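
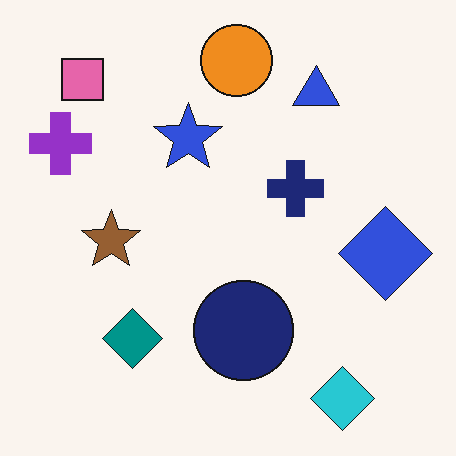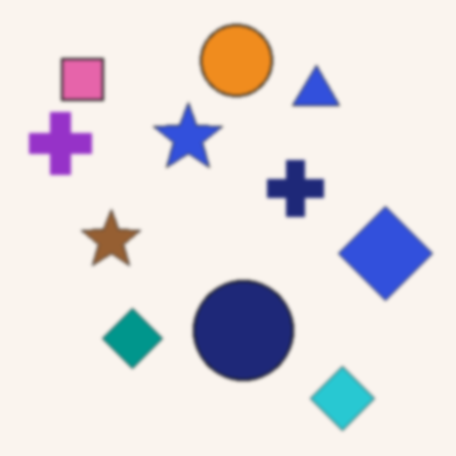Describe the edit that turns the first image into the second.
The second image is the first slightly softened.

Shape edges and outlines are uniformly softened across the whole image.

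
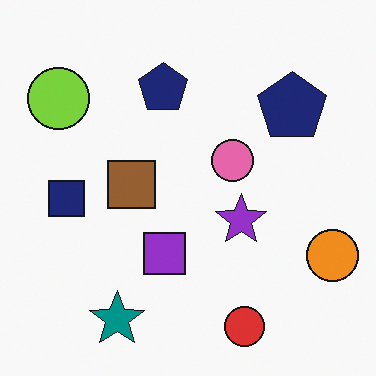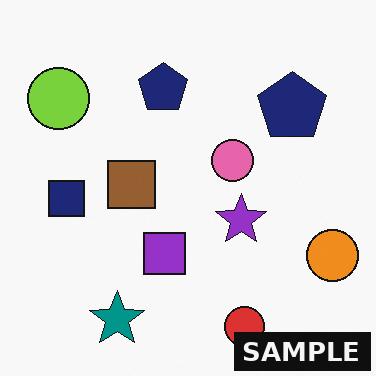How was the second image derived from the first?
This is the original image watermarked with the text "SAMPLE" in the lower-right corner.

A dark label reading "SAMPLE" appears in the lower-right corner.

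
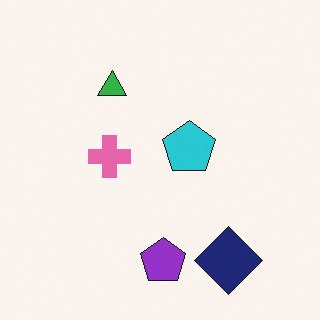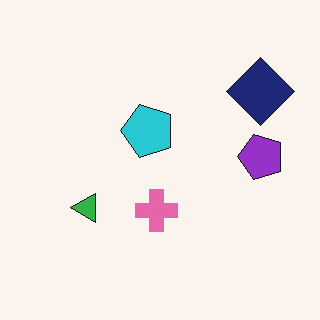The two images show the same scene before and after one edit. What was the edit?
Rotated 90° counter-clockwise.

The navy diamond sits in the bottom-right of the first image and the top-right of the second — consistent with a whole-image 90° counter-clockwise rotation.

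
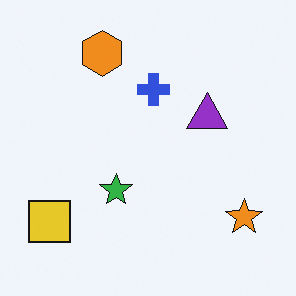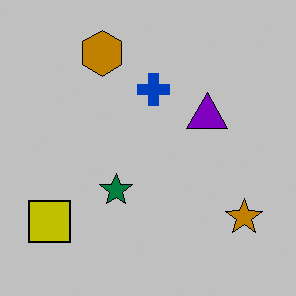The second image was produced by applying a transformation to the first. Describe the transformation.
This is the original image heavily posterized to just a handful of flat colors.

Each flat color has snapped to a coarser quantized level — most visibly, the near-white background has dropped to a flat grey.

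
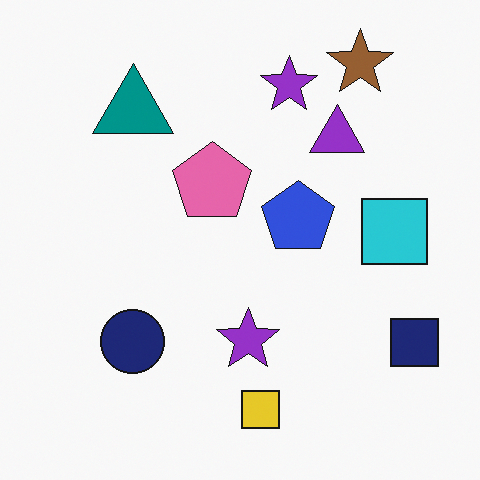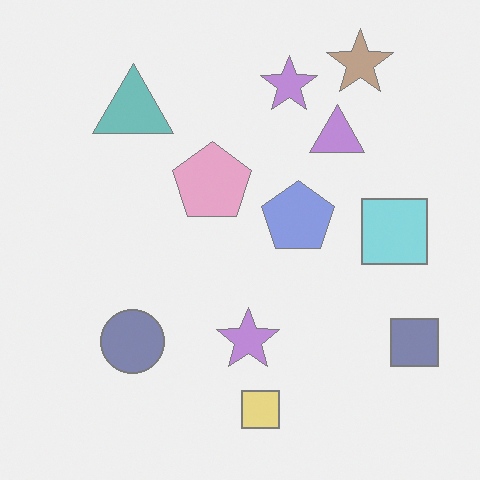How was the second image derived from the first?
The second image is the first given much lower contrast.

Tones are pushed toward mid-grey across the whole image — a global contrast change.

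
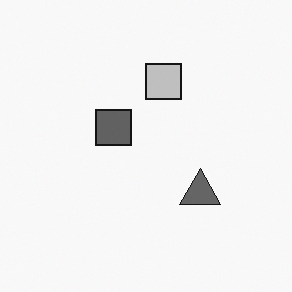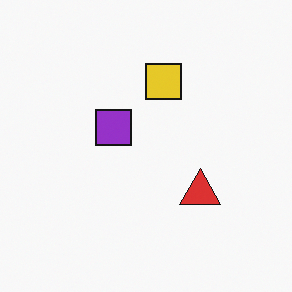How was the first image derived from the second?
The transformation is: converted to grayscale.

All color is removed — every shape is now a shade of grey.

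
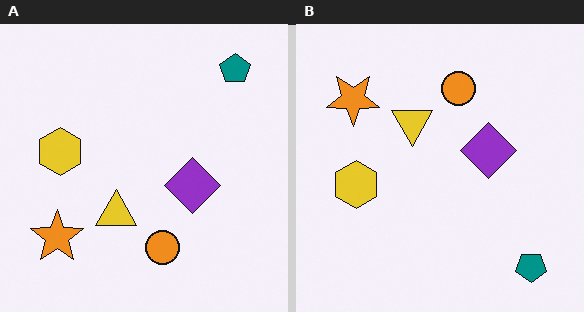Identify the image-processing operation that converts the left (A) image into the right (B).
The transformation is: flipped vertically (top ↔ bottom).

The teal pentagon is in the top-right of the left (A) image and the bottom-right of the right (B) — shapes on opposite sides of the horizontal midline have swapped in a mirror flip.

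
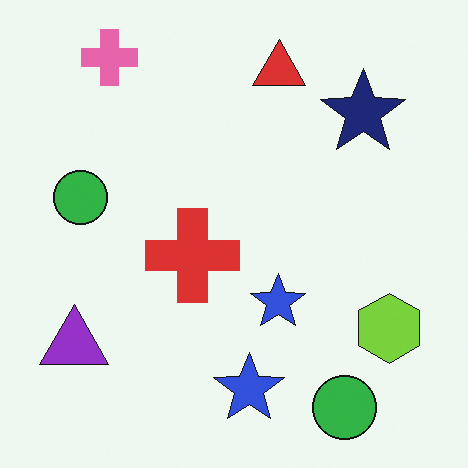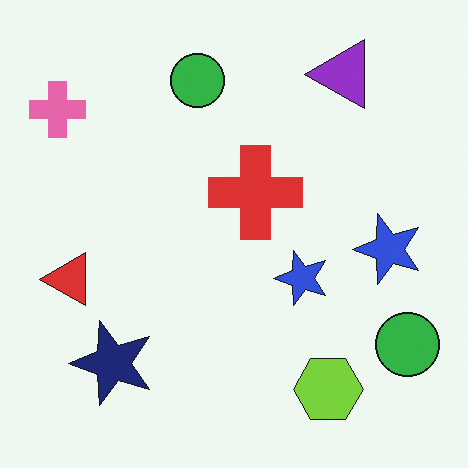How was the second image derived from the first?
The image was transposed (reflected across the top-left ↔ bottom-right diagonal).

Shapes have swapped their row and column positions — what was in the top-right is now in the bottom-left — a diagonal reflection.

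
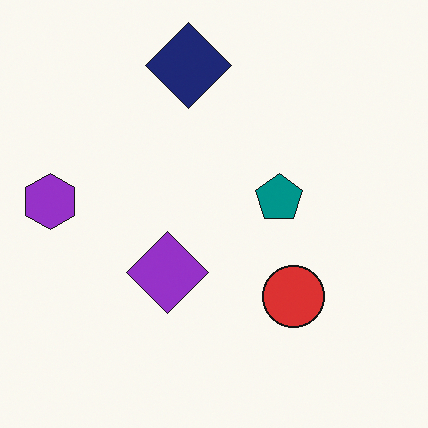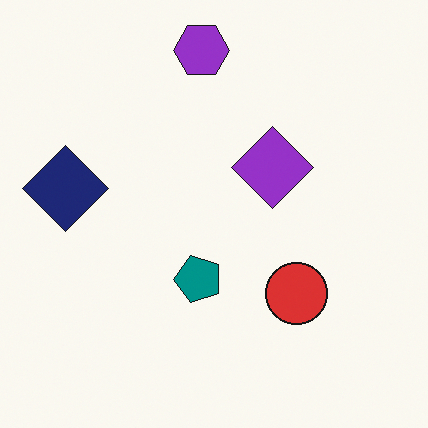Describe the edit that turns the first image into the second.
The second image is the first transposed (reflected across the top-left ↔ bottom-right diagonal).

Shapes have swapped their row and column positions — what was in the top-right is now in the bottom-left — a diagonal reflection.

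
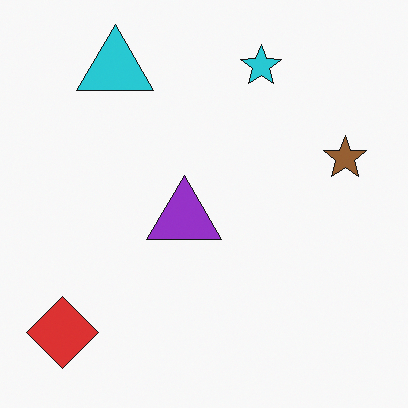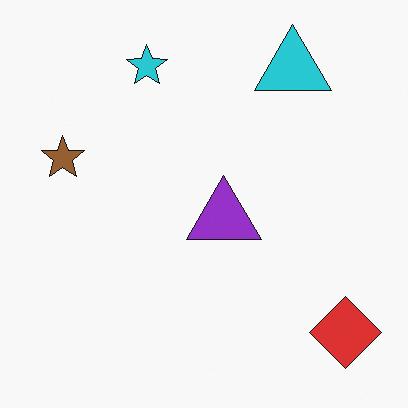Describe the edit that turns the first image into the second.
It was flipped horizontally (left ↔ right).

The red diamond is in the bottom-left of the first image and the bottom-right of the second — shapes on opposite sides of the vertical midline have swapped in a mirror flip.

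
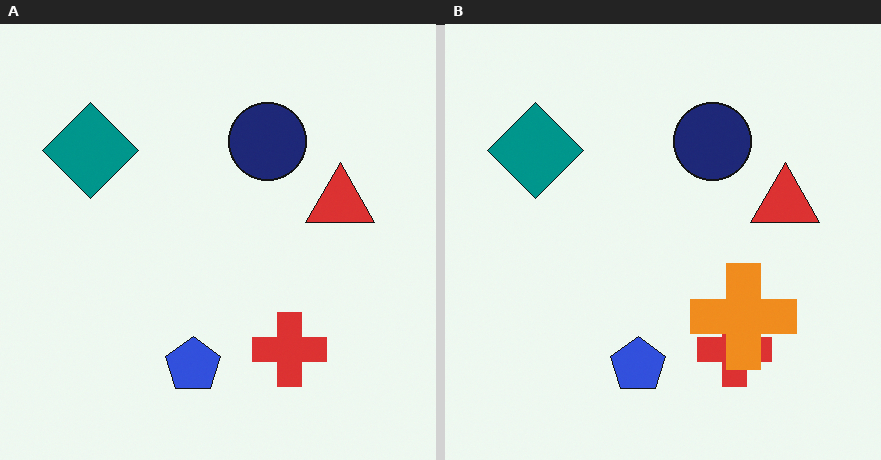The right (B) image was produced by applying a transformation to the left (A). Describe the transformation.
The transformation is: overlaid with an additional orange cross.

An orange cross appears in the right (B) image that is absent from the left (A).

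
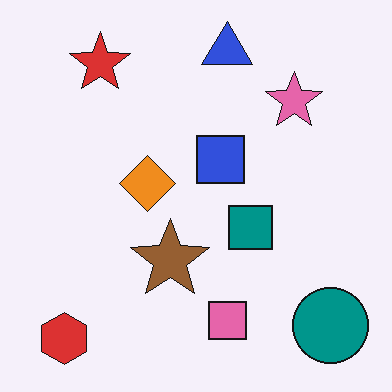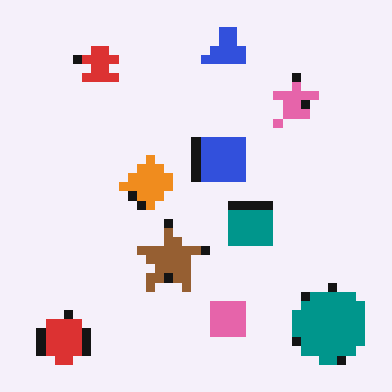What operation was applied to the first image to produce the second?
The image was coarsely pixelated.

Shapes are reduced to large square blocks; fine edges and outlines are lost — a downscale-then-upscale (mosaic) effect.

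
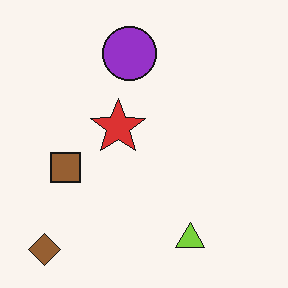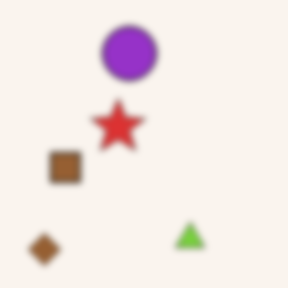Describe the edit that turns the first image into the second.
The transformation is: noticeably gaussian-blurred.

Shape edges and outlines are uniformly softened across the whole image.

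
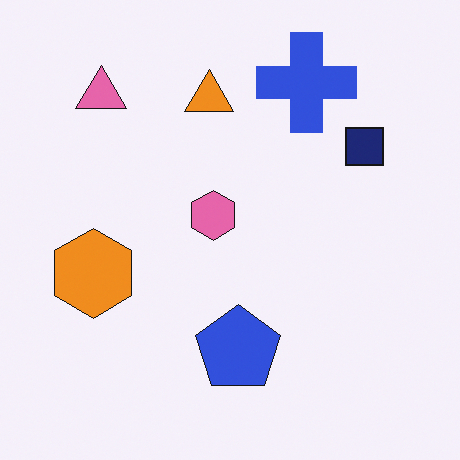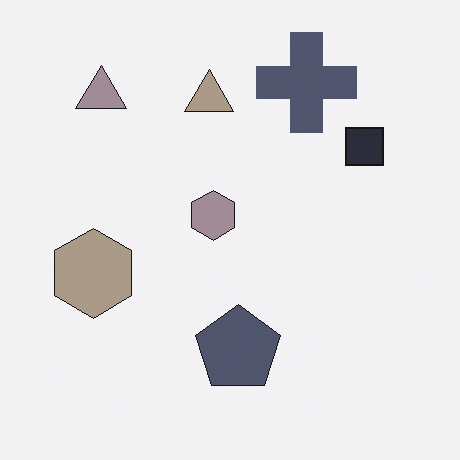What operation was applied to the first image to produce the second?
The image was made much more muted (saturation change).

All colors are more muted and greyish — a global saturation change.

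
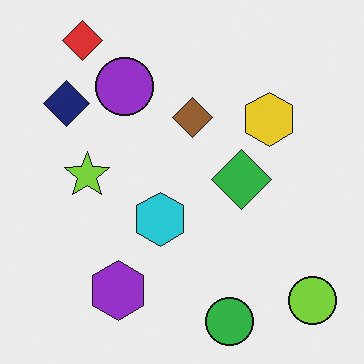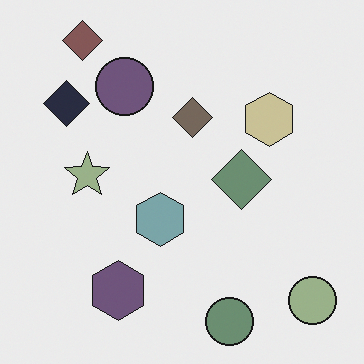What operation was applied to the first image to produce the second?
The image was made much more muted (saturation change).

All colors are more muted and greyish — a global saturation change.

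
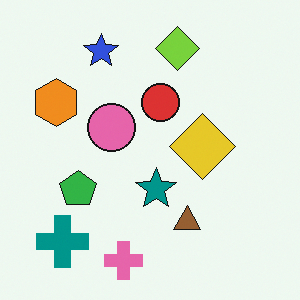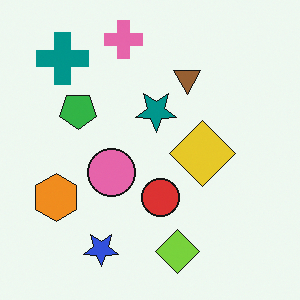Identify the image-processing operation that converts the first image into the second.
The second image is the first flipped vertically (top ↔ bottom).

The pink cross is in the bottom of the first image and the top of the second — shapes on opposite sides of the horizontal midline have swapped in a mirror flip.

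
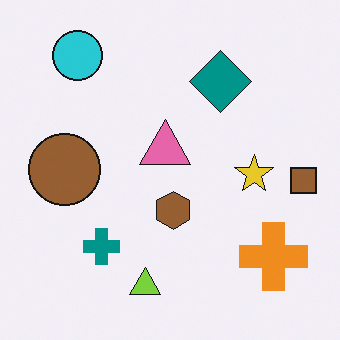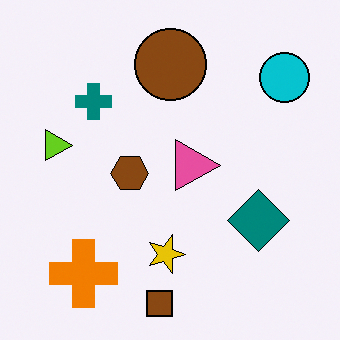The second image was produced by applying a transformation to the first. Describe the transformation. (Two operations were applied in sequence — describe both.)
This is the original image rotated 90° clockwise, then given slightly increased contrast.

The cyan circle sits in the top-left of the first image and the top-right of the second — consistent with a whole-image 90° clockwise rotation. Tones are pushed away from mid-grey across the whole image — a global contrast change.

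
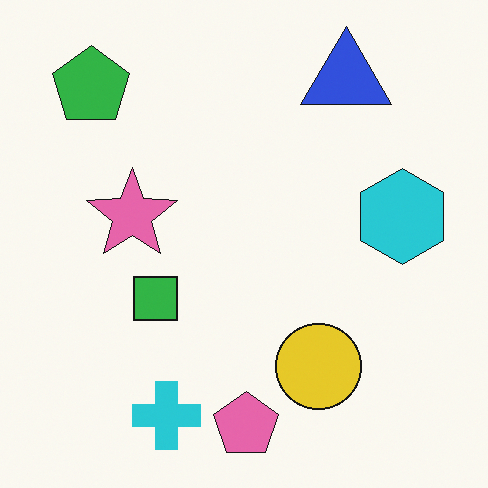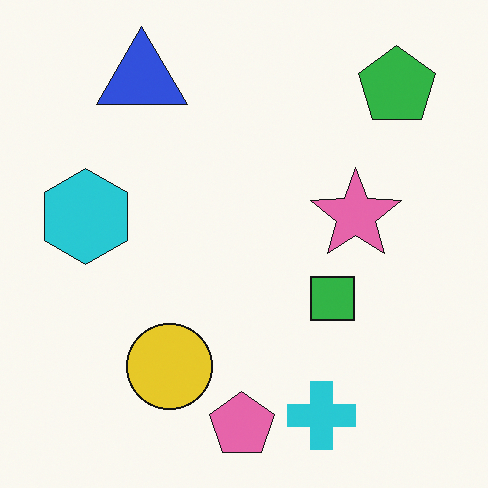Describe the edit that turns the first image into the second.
The transformation is: flipped horizontally (left ↔ right).

The cyan hexagon is in the right of the first image and the left of the second — shapes on opposite sides of the vertical midline have swapped in a mirror flip.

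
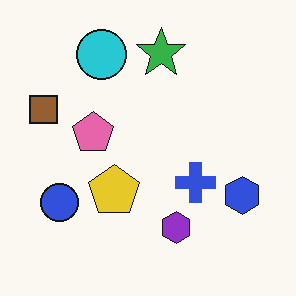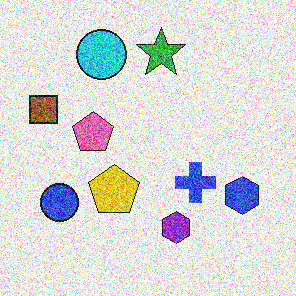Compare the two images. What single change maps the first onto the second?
Degraded with heavy additive noise.

Random speckle covers the whole image, including the flat background.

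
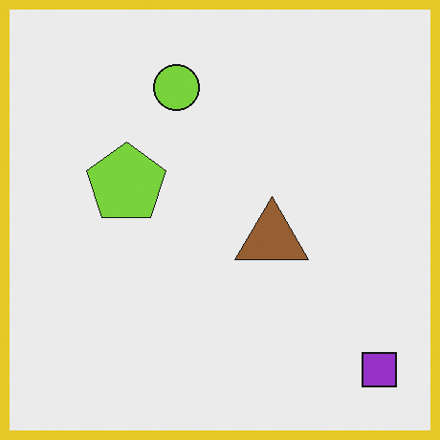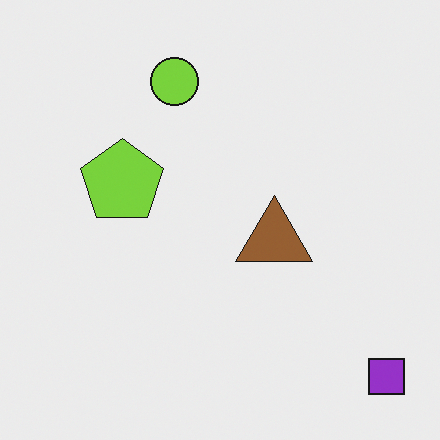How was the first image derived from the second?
It was framed with a yellow border.

A solid yellow frame runs around the edge of the first image, with the content slightly shrunk inside it.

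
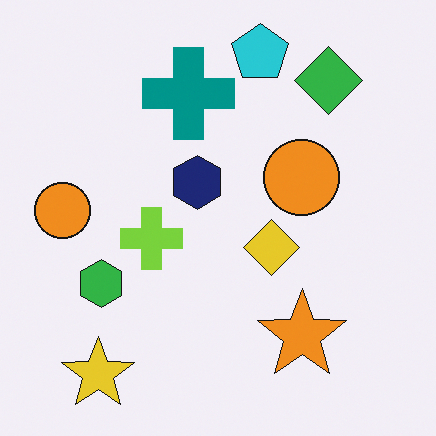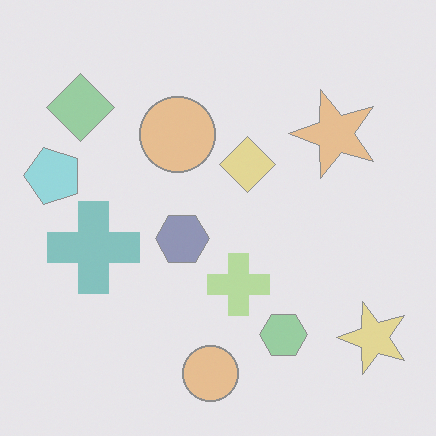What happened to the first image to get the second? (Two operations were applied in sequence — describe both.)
It was rotated 90° counter-clockwise, then given much lower contrast.

The yellow star sits in the bottom-left of the first image and the bottom-right of the second — consistent with a whole-image 90° counter-clockwise rotation. Tones are pushed toward mid-grey across the whole image — a global contrast change.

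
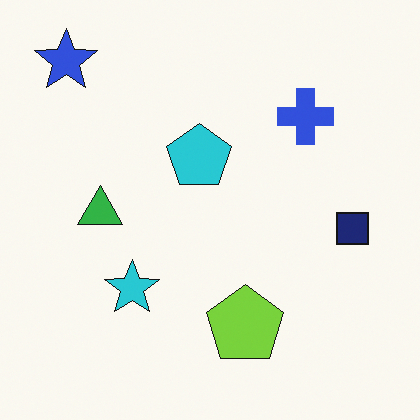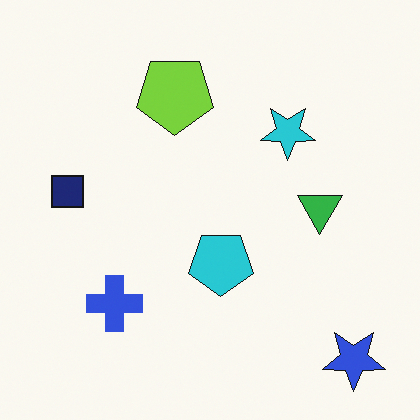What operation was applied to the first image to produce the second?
The image was rotated 180°.

The blue star sits in the top-left of the first image and the bottom-right of the second — consistent with a whole-image 180° rotation.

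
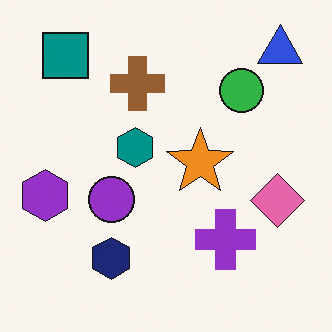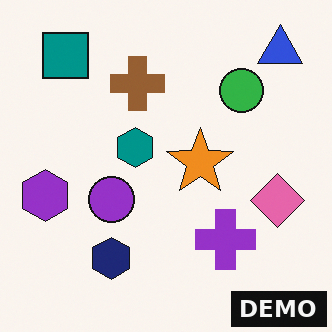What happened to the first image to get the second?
Watermarked with the text "DEMO" in the lower-right corner.

A dark label reading "DEMO" appears in the lower-right corner.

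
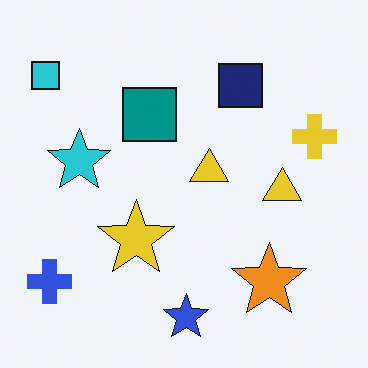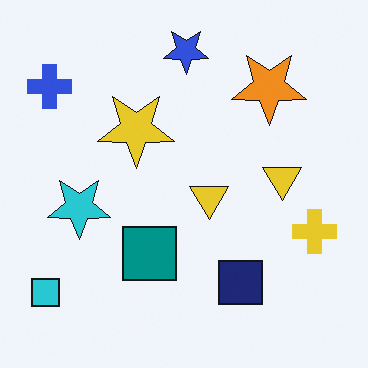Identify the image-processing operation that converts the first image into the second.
Flipped vertically (top ↔ bottom).

The blue star is in the bottom of the first image and the top of the second — shapes on opposite sides of the horizontal midline have swapped in a mirror flip.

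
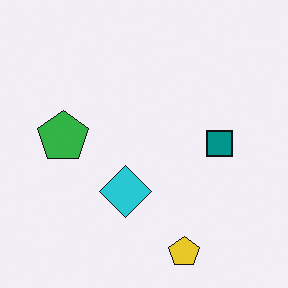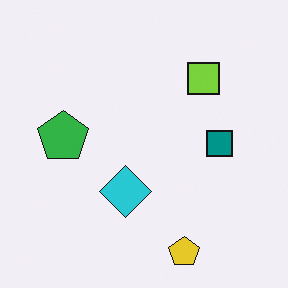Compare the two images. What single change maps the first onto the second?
The image was overlaid with an additional lime square.

A lime square appears in the second image that is absent from the first.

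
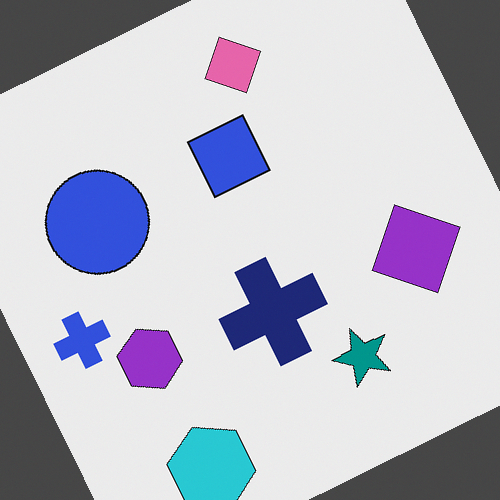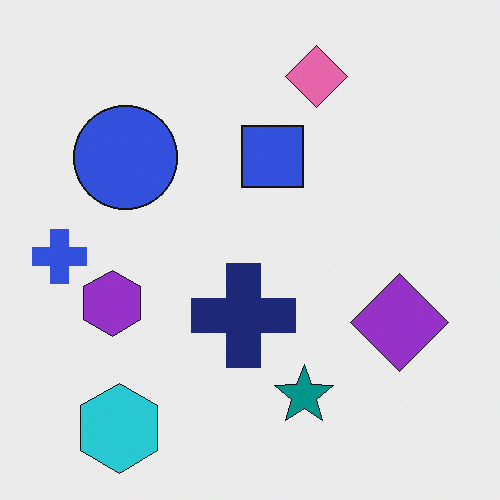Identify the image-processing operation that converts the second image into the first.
The first image is the second rotated counter-clockwise by a clearly visible amount.

Every shape is tilted by the same angle and the image corners show triangular fill wedges — a whole-image rotation by a non-right angle.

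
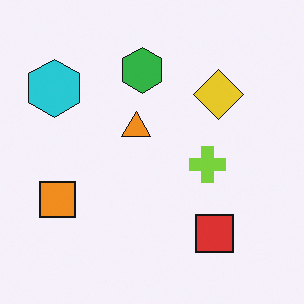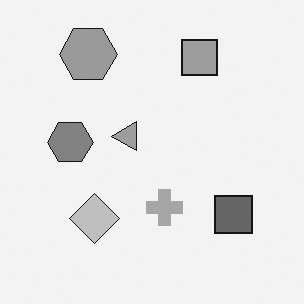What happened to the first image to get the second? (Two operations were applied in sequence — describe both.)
The image was transposed (reflected across the top-left ↔ bottom-right diagonal), then converted to grayscale.

Shapes have swapped their row and column positions — what was in the top-right is now in the bottom-left — a diagonal reflection. All color is removed — every shape is now a shade of grey.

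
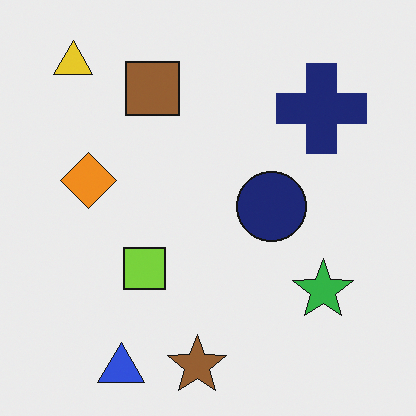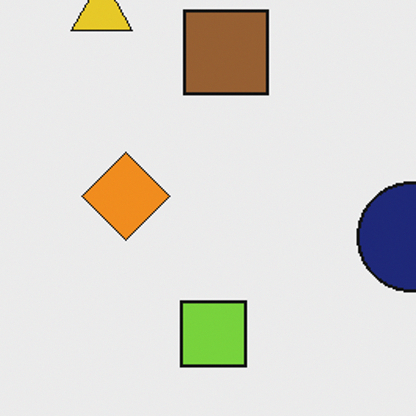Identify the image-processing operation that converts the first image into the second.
The second image is the first cropped slightly and scaled back up.

The visible shapes are larger and the field of view is narrower; shapes near the original edges may be partly or wholly outside the frame — a crop-and-rescale.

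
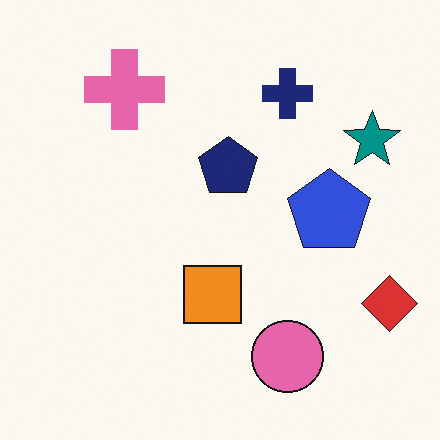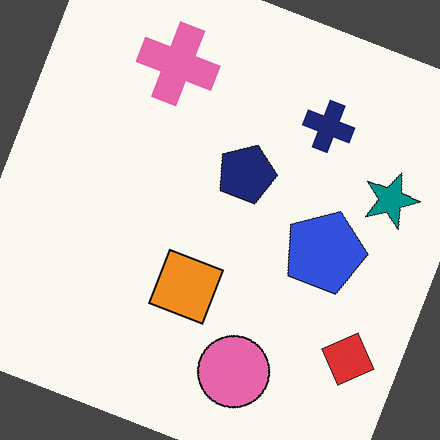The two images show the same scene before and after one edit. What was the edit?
Rotated clockwise by a moderate amount.

Every shape is tilted by the same angle and the image corners show triangular fill wedges — a whole-image rotation by a non-right angle.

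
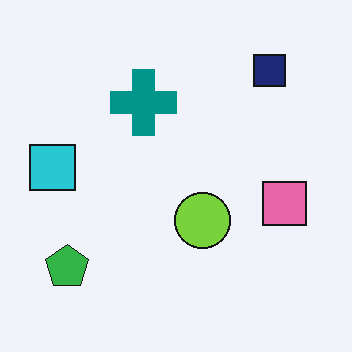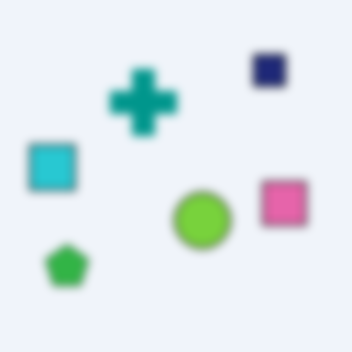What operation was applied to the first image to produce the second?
The transformation is: noticeably gaussian-blurred.

Shape edges and outlines are uniformly softened across the whole image.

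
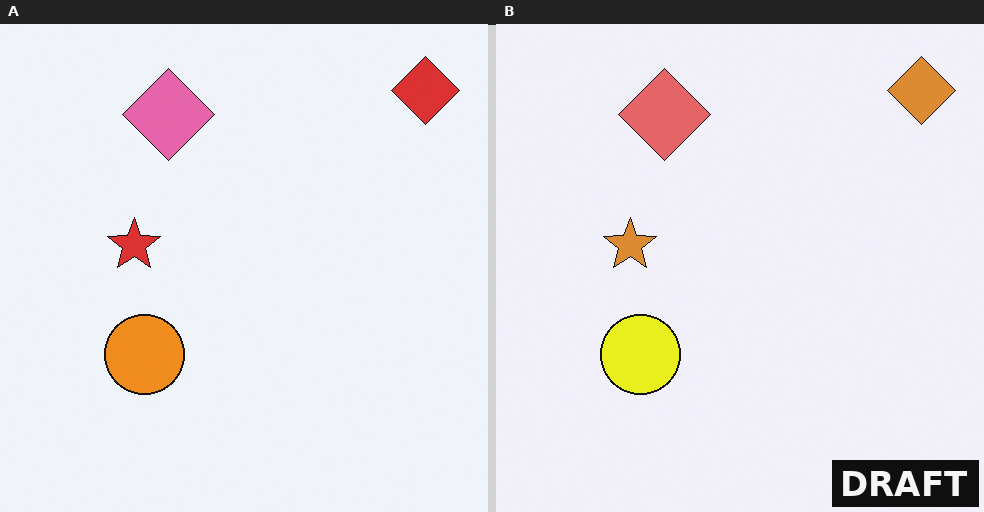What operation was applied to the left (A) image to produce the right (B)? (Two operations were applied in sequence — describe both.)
It was hue-shifted slightly, then watermarked with the text "DRAFT" in the lower-right corner.

Every shape's color has rotated by the same amount around the hue wheel — a uniform hue shift. A dark label reading "DRAFT" appears in the lower-right corner.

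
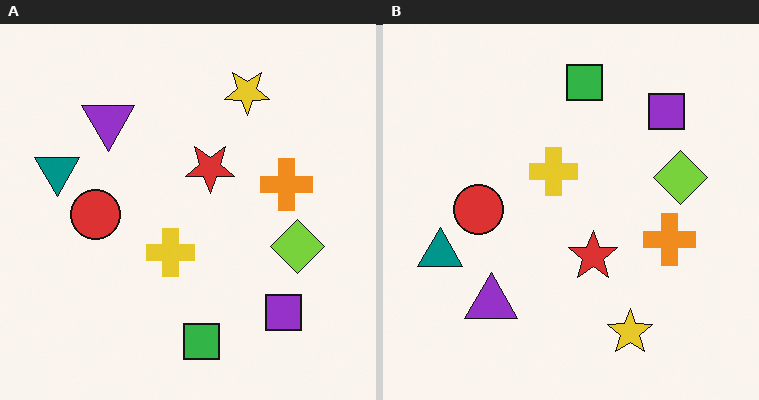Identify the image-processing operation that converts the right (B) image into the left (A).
It was flipped vertically (top ↔ bottom).

The green square is in the top of the right (B) image and the bottom of the left (A) — shapes on opposite sides of the horizontal midline have swapped in a mirror flip.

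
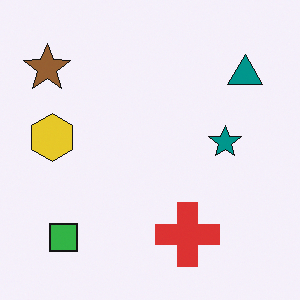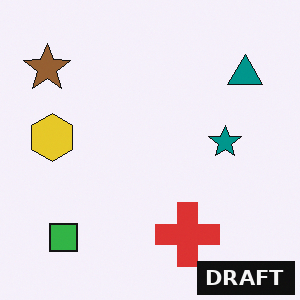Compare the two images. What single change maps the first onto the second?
This is the original image watermarked with the text "DRAFT" in the lower-right corner.

A dark label reading "DRAFT" appears in the lower-right corner.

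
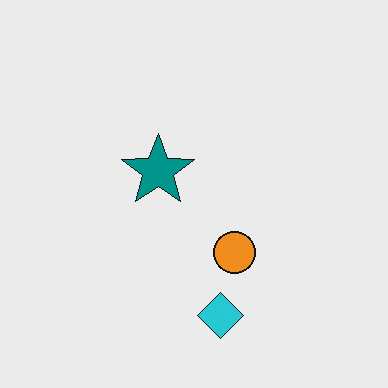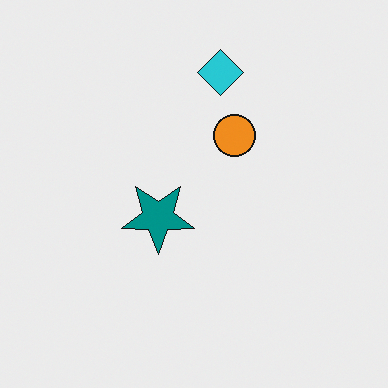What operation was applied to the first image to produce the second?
This is the original image flipped vertically (top ↔ bottom).

The cyan diamond is in the bottom of the first image and the top of the second — shapes on opposite sides of the horizontal midline have swapped in a mirror flip.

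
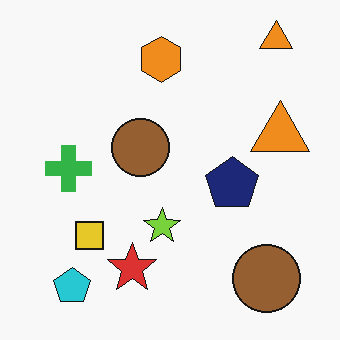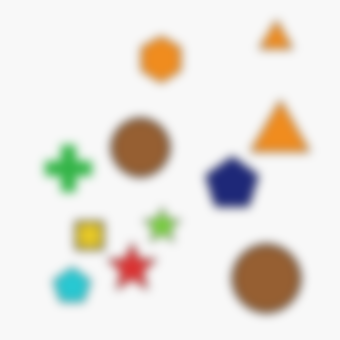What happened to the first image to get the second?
The transformation is: heavily blurred.

Shape edges and outlines are uniformly softened across the whole image.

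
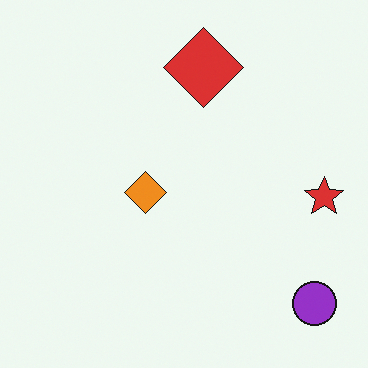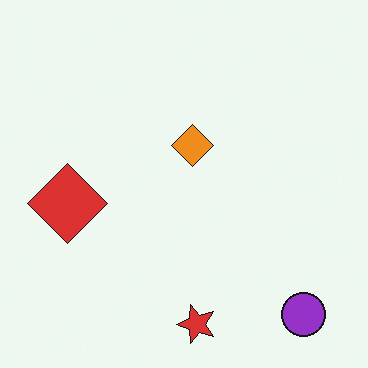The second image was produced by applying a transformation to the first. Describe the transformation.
It was transposed (reflected across the top-left ↔ bottom-right diagonal).

Shapes have swapped their row and column positions — what was in the top-right is now in the bottom-left — a diagonal reflection.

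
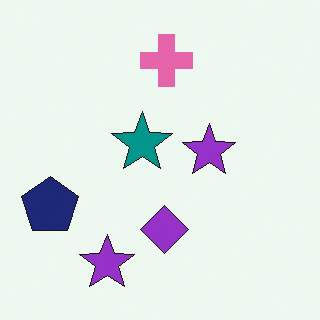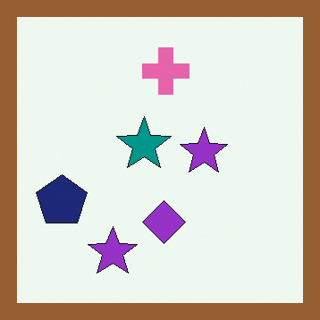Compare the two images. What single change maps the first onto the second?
Framed with a brown border.

A solid brown frame runs around the edge of the second image, with the content slightly shrunk inside it.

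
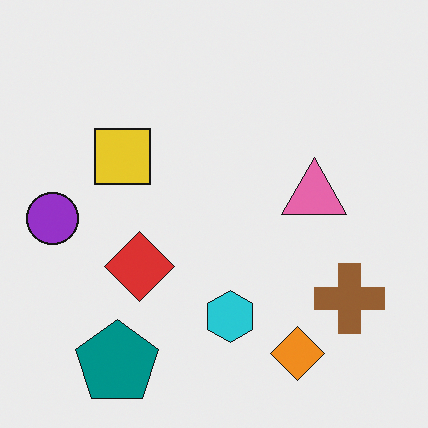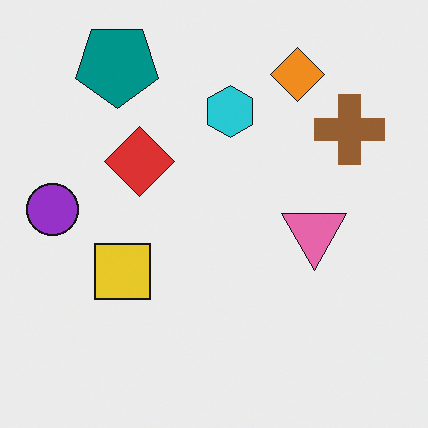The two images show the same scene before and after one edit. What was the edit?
Flipped vertically (top ↔ bottom).

The teal pentagon is in the bottom-left of the first image and the top-left of the second — shapes on opposite sides of the horizontal midline have swapped in a mirror flip.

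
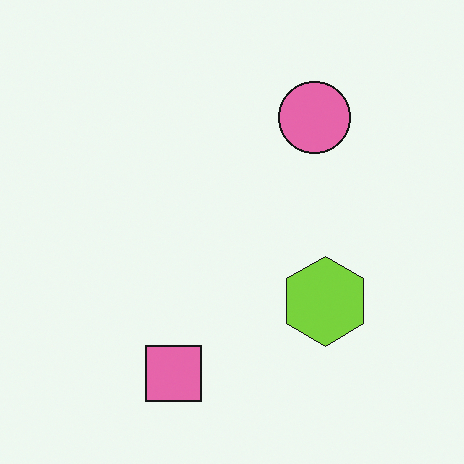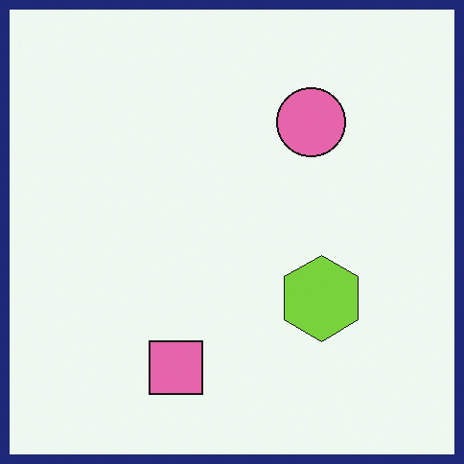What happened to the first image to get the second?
This is the original image framed with a navy border.

A solid navy frame runs around the edge of the second image, with the content slightly shrunk inside it.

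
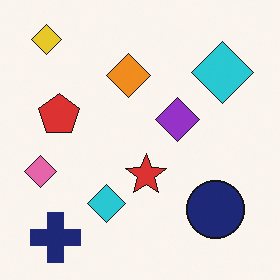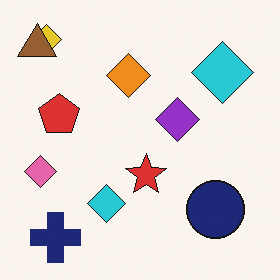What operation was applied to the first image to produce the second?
This is the original image overlaid with an additional brown triangle.

A brown triangle appears in the second image that is absent from the first.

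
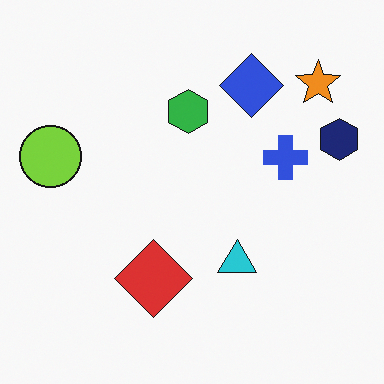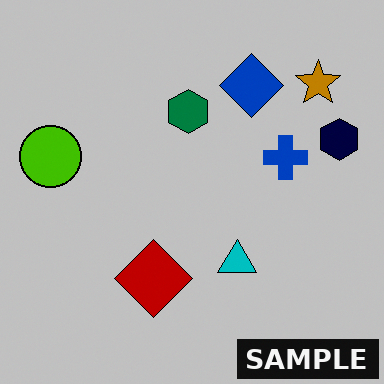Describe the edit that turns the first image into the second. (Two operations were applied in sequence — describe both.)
The image was heavily posterized to just a handful of flat colors, then watermarked with the text "SAMPLE" in the lower-right corner.

Each flat color has snapped to a coarser quantized level — most visibly, the near-white background has dropped to a flat grey. A dark label reading "SAMPLE" appears in the lower-right corner.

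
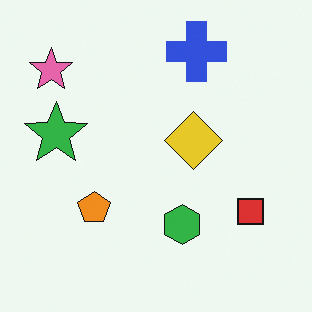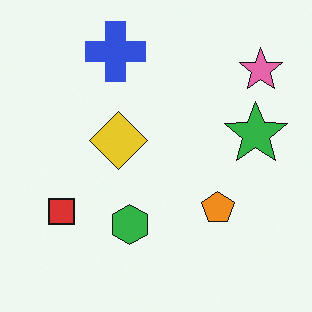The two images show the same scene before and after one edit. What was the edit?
It was flipped horizontally (left ↔ right).

The pink star is in the top-left of the first image and the top-right of the second — shapes on opposite sides of the vertical midline have swapped in a mirror flip.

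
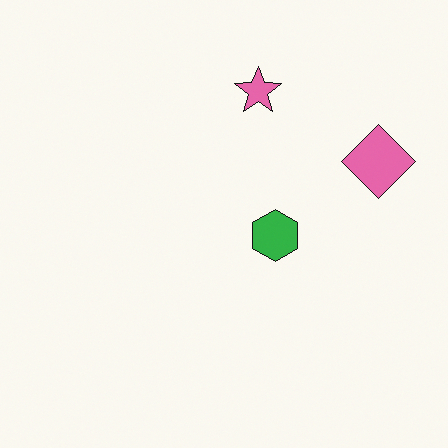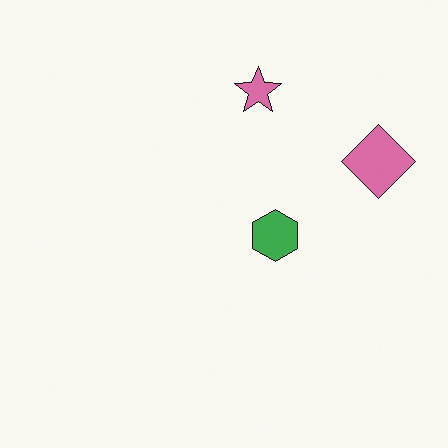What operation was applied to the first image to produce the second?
The second image is the first slightly desaturated.

All colors are more muted and greyish — a global saturation change.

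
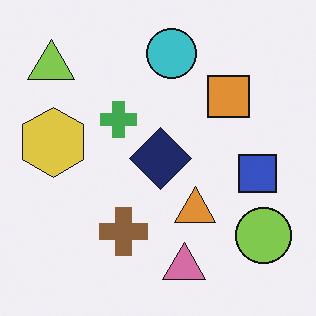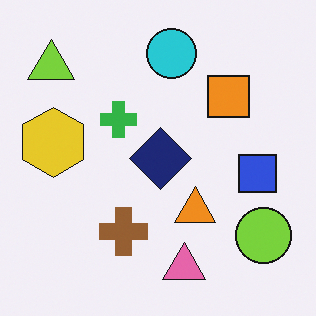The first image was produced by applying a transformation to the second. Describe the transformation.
This is the original image slightly desaturated.

All colors are more muted and greyish — a global saturation change.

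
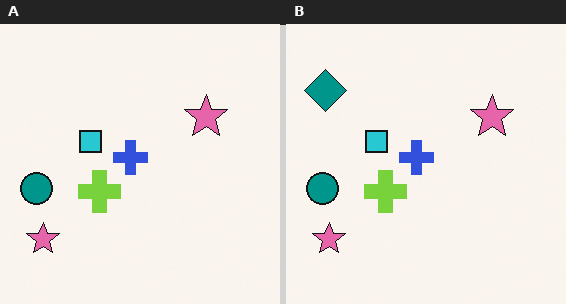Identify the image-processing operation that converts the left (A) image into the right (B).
The transformation is: overlaid with an additional teal diamond.

A teal diamond appears in the right (B) image that is absent from the left (A).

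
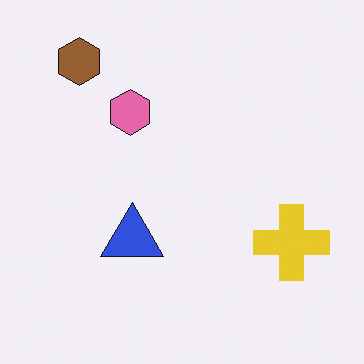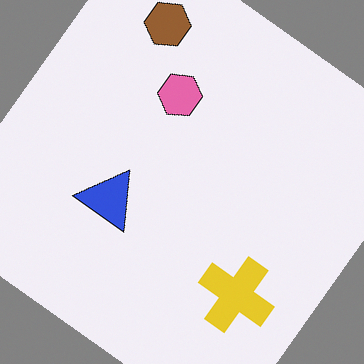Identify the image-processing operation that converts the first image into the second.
This is the original image rotated clockwise by a large amount — several tens of degrees.

Every shape is tilted by the same angle and the image corners show triangular fill wedges — a whole-image rotation by a non-right angle.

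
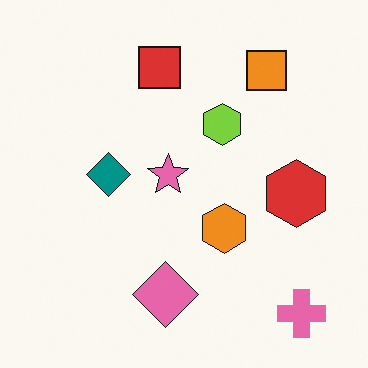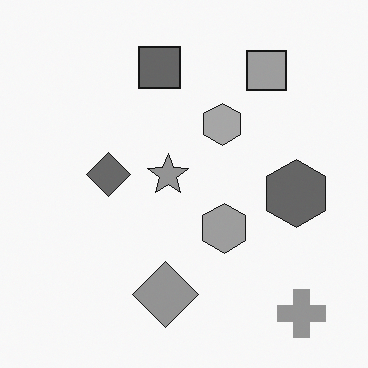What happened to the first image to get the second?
This is the original image converted to grayscale.

All color is removed — every shape is now a shade of grey.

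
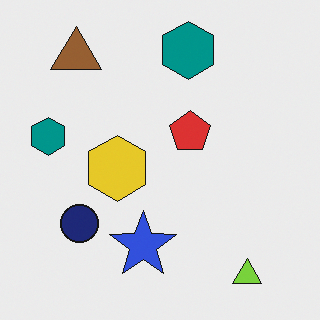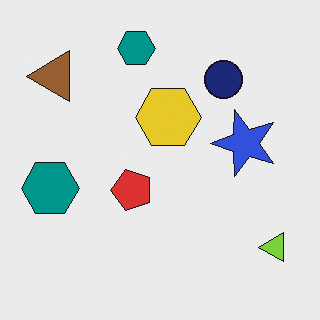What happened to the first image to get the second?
Transposed (reflected across the top-left ↔ bottom-right diagonal).

Shapes have swapped their row and column positions — what was in the top-right is now in the bottom-left — a diagonal reflection.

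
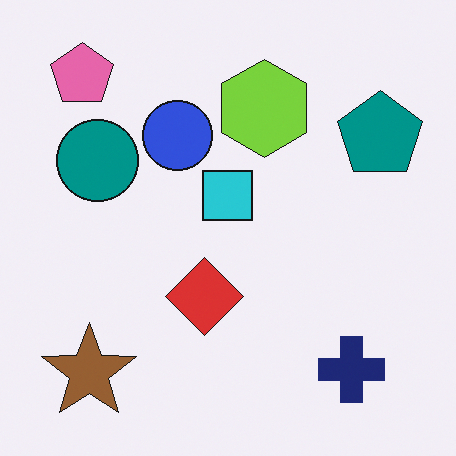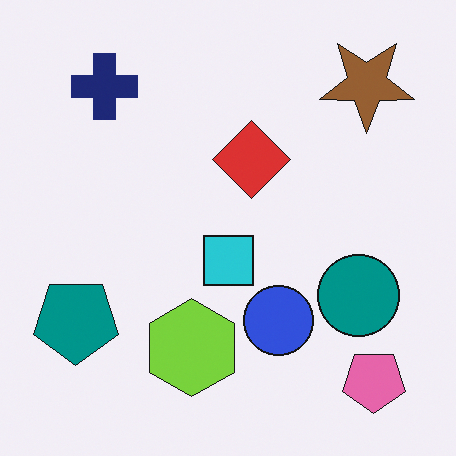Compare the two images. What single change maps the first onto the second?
The second image is the first rotated 180°.

The pink pentagon sits in the top-left of the first image and the bottom-right of the second — consistent with a whole-image 180° rotation.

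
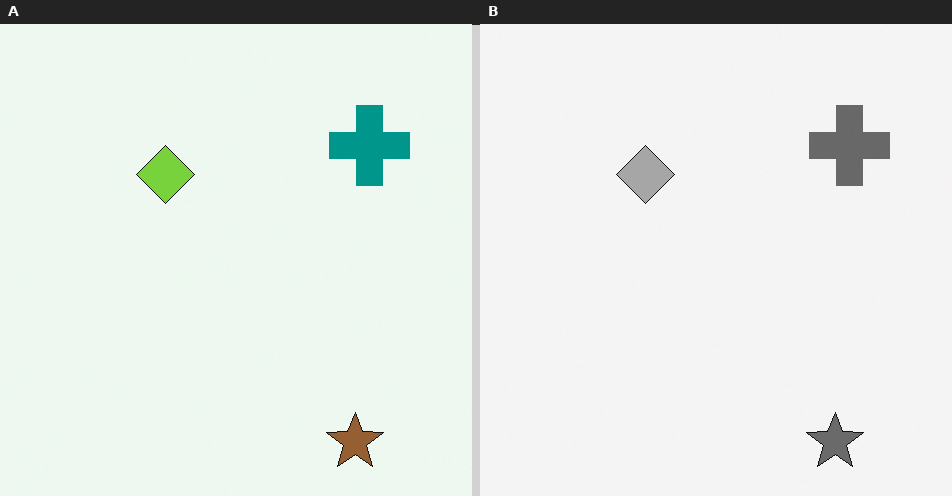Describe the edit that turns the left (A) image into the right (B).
The right (B) image is the left (A) converted to grayscale.

All color is removed — every shape is now a shade of grey.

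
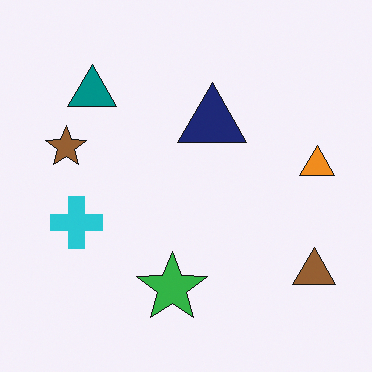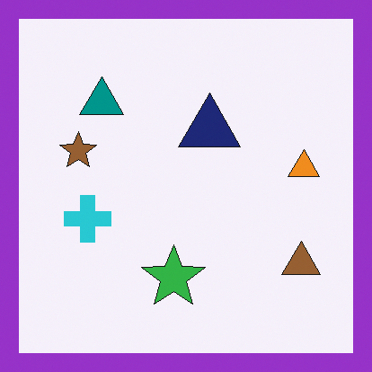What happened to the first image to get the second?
The transformation is: framed with a purple border.

A solid purple frame runs around the edge of the second image, with the content slightly shrunk inside it.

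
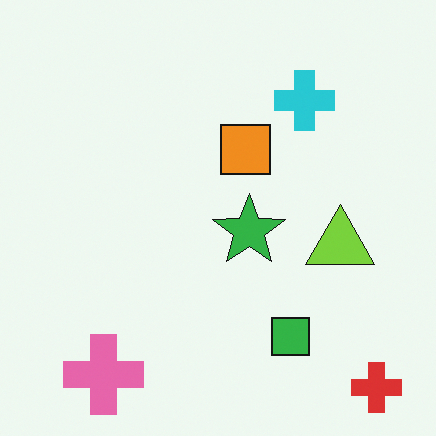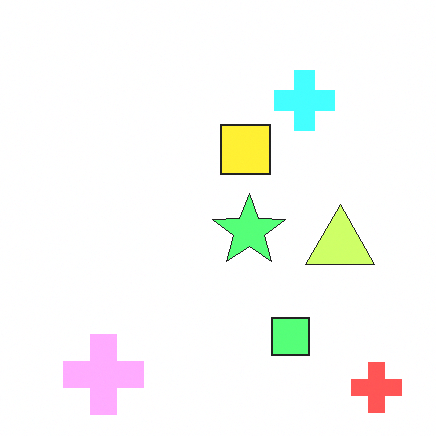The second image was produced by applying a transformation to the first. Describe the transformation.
The second image is the first substantially brightened.

Every pixel — background and shapes alike — is uniformly brightened.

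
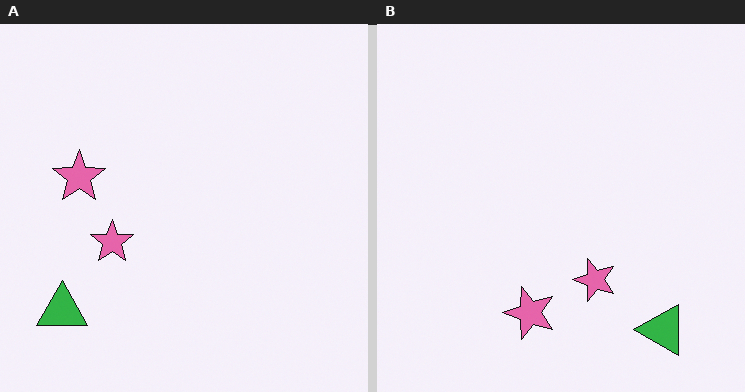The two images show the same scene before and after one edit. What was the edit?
The right (B) image is the left (A) rotated 90° counter-clockwise.

The green triangle sits in the bottom-left of the left (A) image and the bottom-right of the right (B) — consistent with a whole-image 90° counter-clockwise rotation.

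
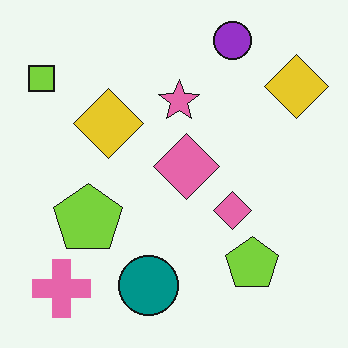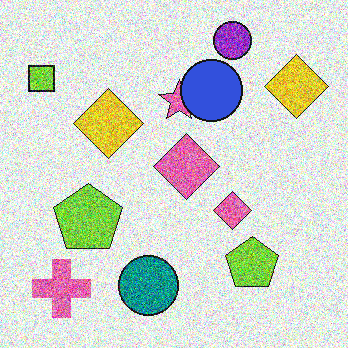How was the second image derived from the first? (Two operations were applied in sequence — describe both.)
The image was degraded with heavy additive noise, then overlaid with an additional blue circle.

Random speckle covers the whole image, including the flat background. A blue circle appears in the second image that is absent from the first.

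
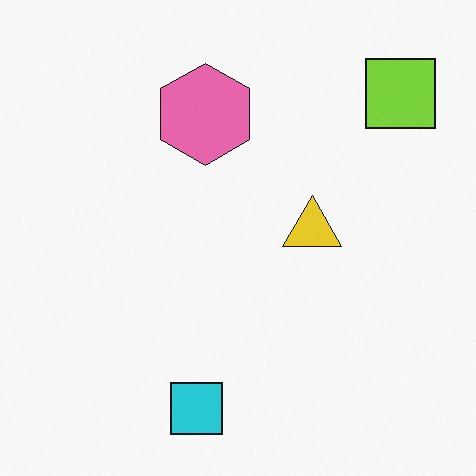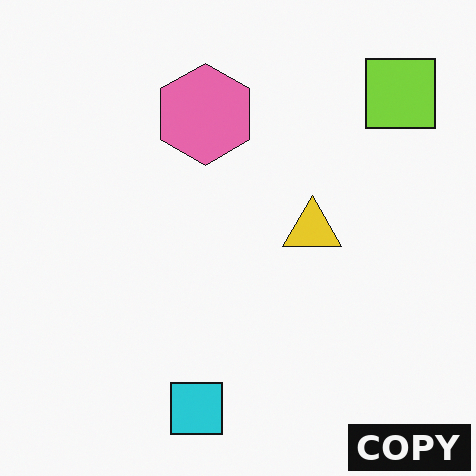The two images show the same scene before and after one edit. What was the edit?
The second image is the first watermarked with the text "COPY" in the lower-right corner.

A dark label reading "COPY" appears in the lower-right corner.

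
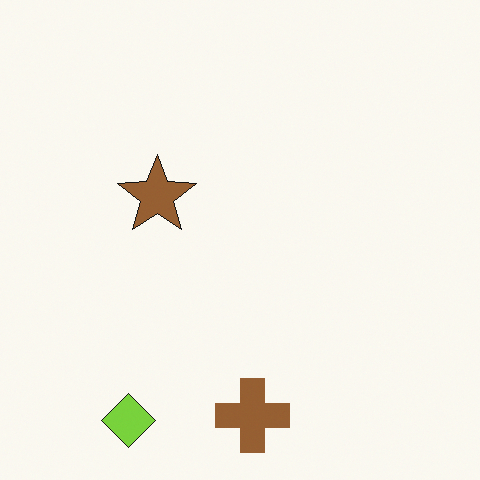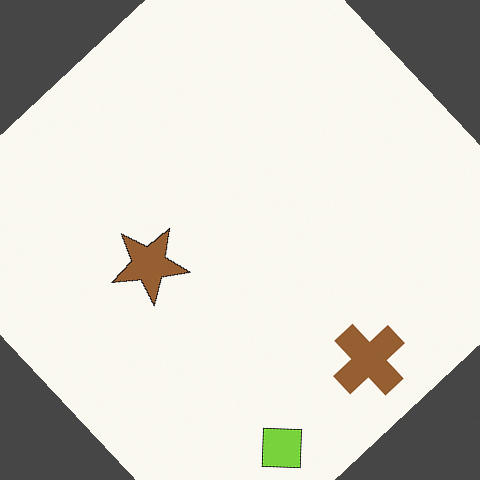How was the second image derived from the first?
This is the original image rotated counter-clockwise by a large amount — several tens of degrees.

Every shape is tilted by the same angle and the image corners show triangular fill wedges — a whole-image rotation by a non-right angle.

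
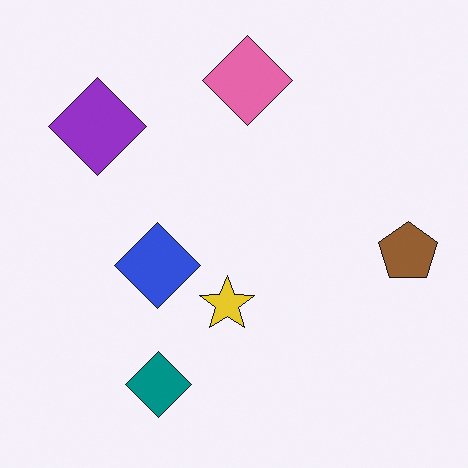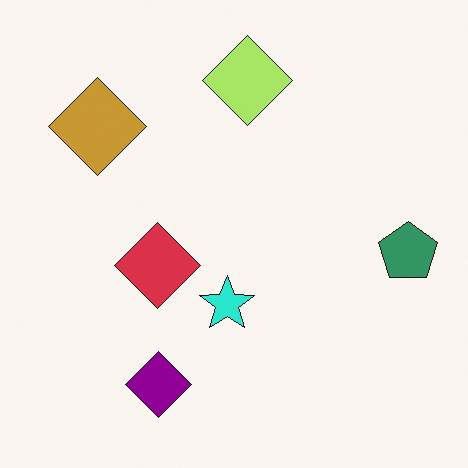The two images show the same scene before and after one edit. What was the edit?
The transformation is: hue-shifted by a moderate amount.

Every shape's color has rotated by the same amount around the hue wheel — a uniform hue shift.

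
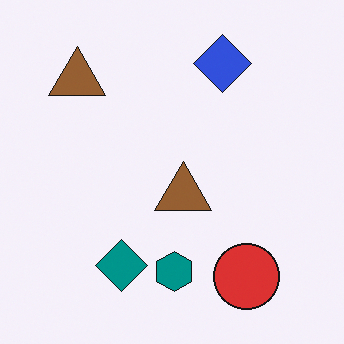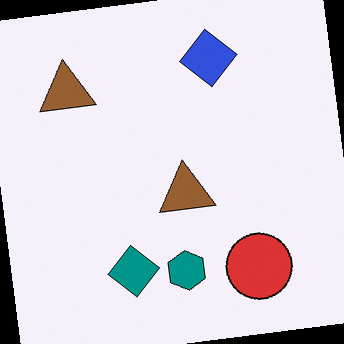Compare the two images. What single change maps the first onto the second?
The transformation is: rotated counter-clockwise by a few degrees.

Every shape is tilted by the same angle and the image corners show triangular fill wedges — a whole-image rotation by a non-right angle.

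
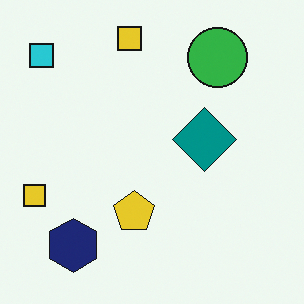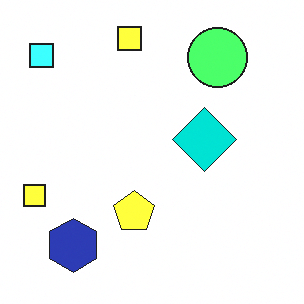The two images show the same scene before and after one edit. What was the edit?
Brightened a lot.

Every pixel — background and shapes alike — is uniformly brightened.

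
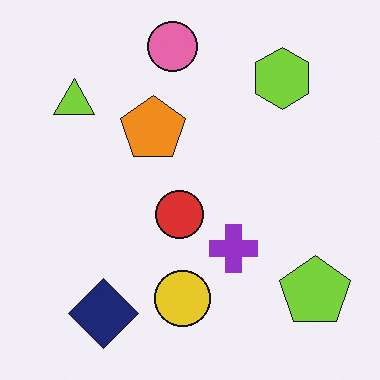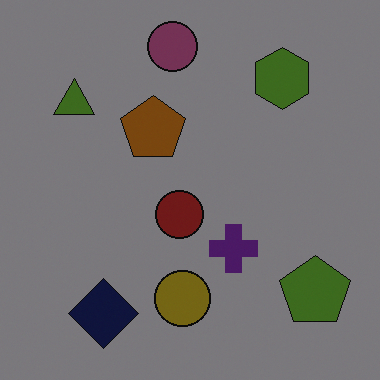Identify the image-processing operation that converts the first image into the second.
It was substantially darkened.

Every pixel — background and shapes alike — is uniformly darkened.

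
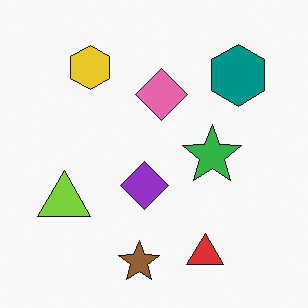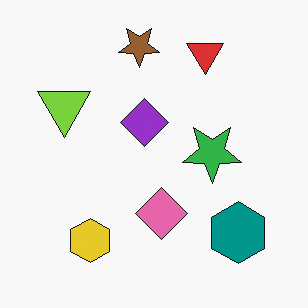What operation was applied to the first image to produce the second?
It was flipped vertically (top ↔ bottom).

The brown star is in the bottom of the first image and the top of the second — shapes on opposite sides of the horizontal midline have swapped in a mirror flip.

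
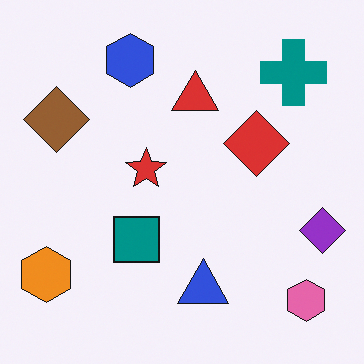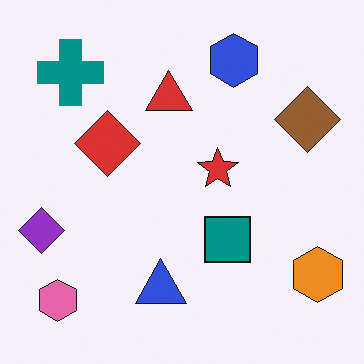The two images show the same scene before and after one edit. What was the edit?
Flipped horizontally (left ↔ right).

The purple diamond is in the right of the first image and the left of the second — shapes on opposite sides of the vertical midline have swapped in a mirror flip.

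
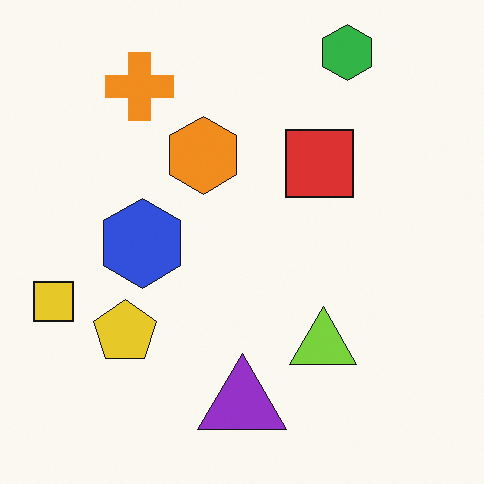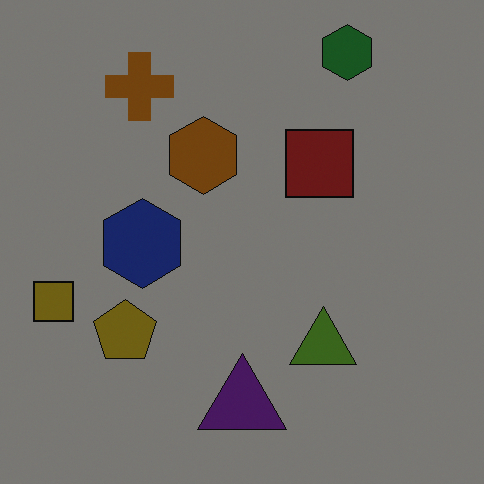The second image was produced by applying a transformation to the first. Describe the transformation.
It was noticeably darkened.

Every pixel — background and shapes alike — is uniformly darkened.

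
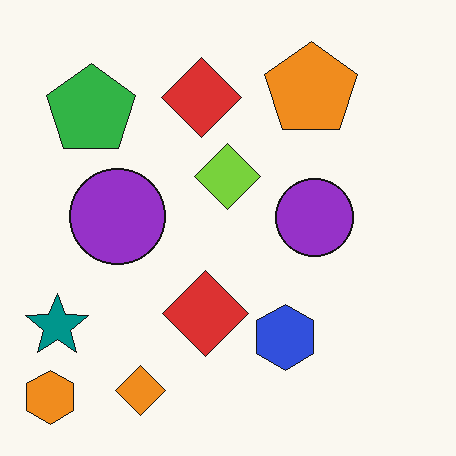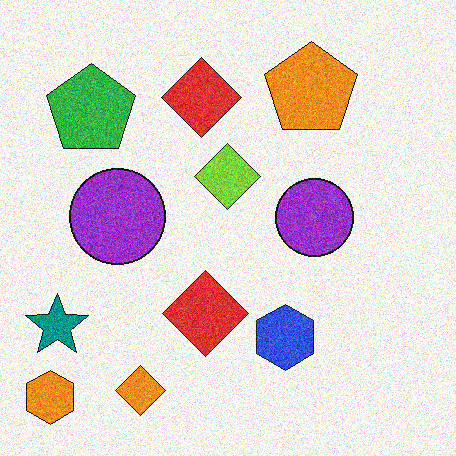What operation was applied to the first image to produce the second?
Degraded with moderate additive noise.

Random speckle covers the whole image, including the flat background.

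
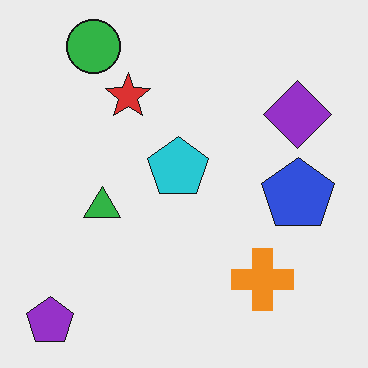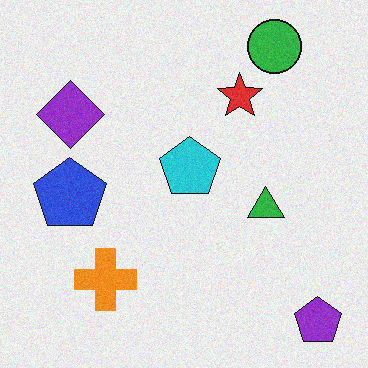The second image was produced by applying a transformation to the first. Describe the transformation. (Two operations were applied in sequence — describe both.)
It was flipped horizontally (left ↔ right), then degraded with light additive noise.

The purple pentagon is in the bottom-left of the first image and the bottom-right of the second — shapes on opposite sides of the vertical midline have swapped in a mirror flip. Random speckle covers the whole image, including the flat background.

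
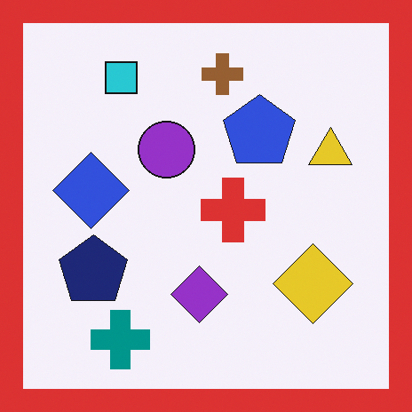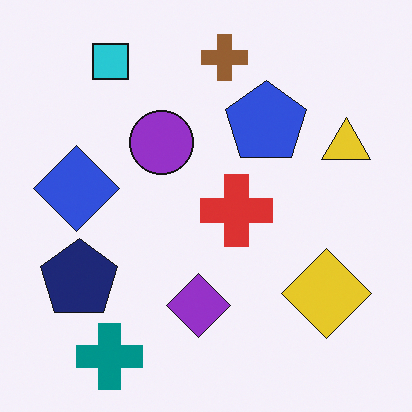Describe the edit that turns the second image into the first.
The transformation is: framed with a red border.

A solid red frame runs around the edge of the first image, with the content slightly shrunk inside it.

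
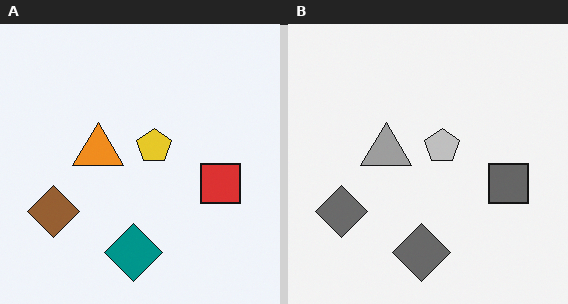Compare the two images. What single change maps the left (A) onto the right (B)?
The transformation is: converted to grayscale.

All color is removed — every shape is now a shade of grey.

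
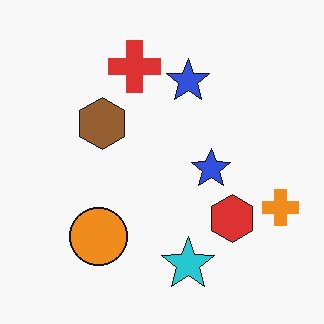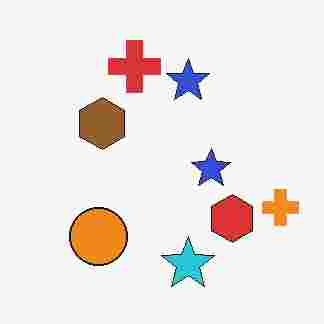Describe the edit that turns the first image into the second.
The image was degraded with heavy JPEG compression.

Blocky 8×8 compression artifacts appear around shape edges and the flat background shows ringing — characteristic JPEG degradation.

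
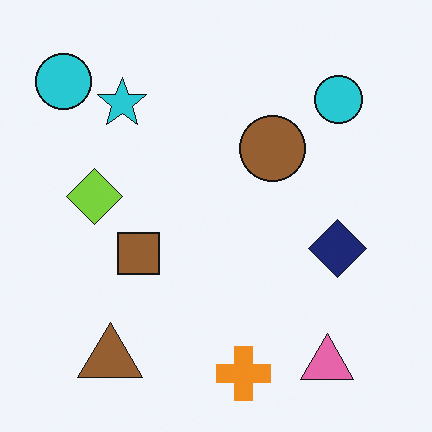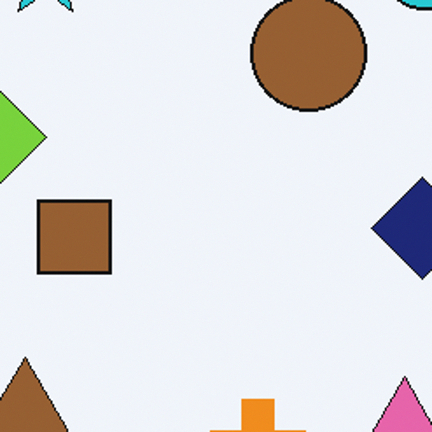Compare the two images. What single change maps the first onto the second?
The transformation is: cropped to a noticeably smaller region and rescaled.

The visible shapes are larger and the field of view is narrower; shapes near the original edges may be partly or wholly outside the frame — a crop-and-rescale.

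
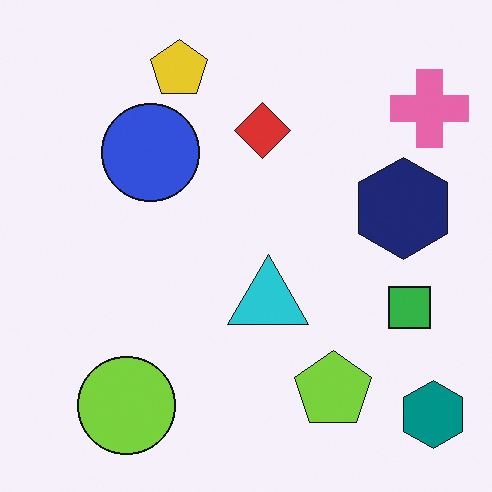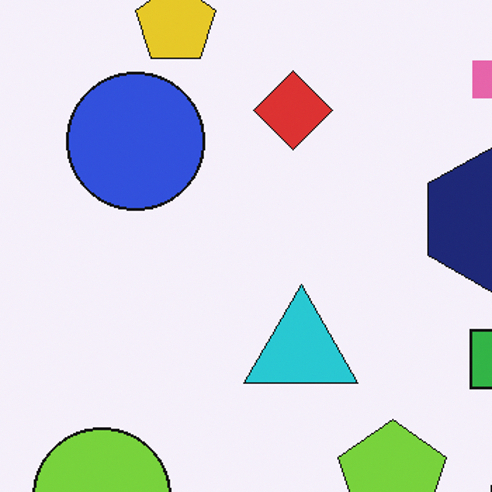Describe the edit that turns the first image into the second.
It was cropped to a modestly smaller region and rescaled.

The visible shapes are larger and the field of view is narrower; shapes near the original edges may be partly or wholly outside the frame — a crop-and-rescale.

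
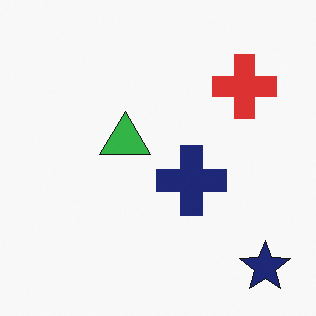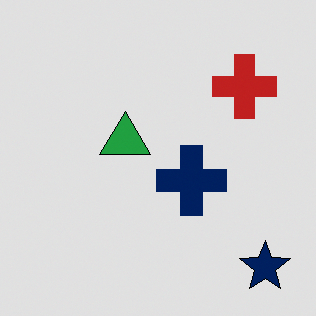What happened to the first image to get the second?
This is the original image posterized to a reduced palette.

Each flat color has snapped to a coarser quantized level — most visibly, the near-white background has dropped to a flat grey.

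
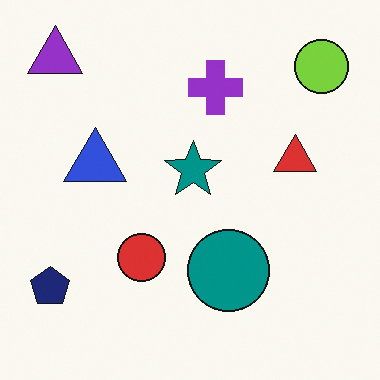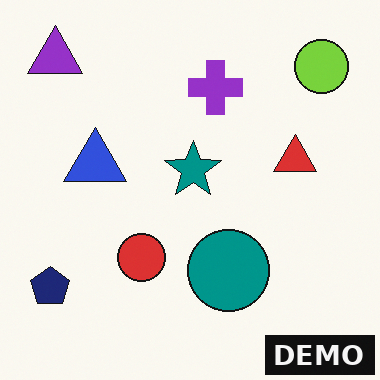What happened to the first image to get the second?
The transformation is: watermarked with the text "DEMO" in the lower-right corner.

A dark label reading "DEMO" appears in the lower-right corner.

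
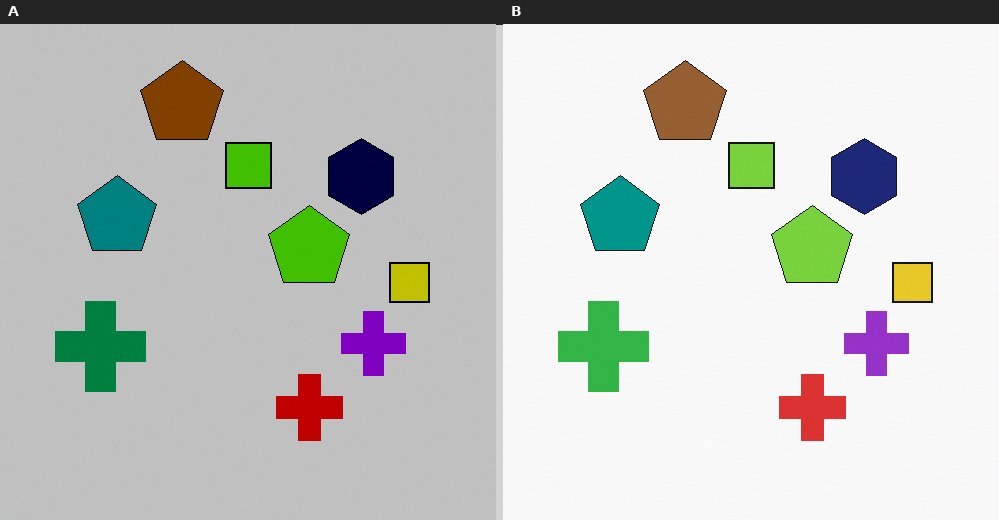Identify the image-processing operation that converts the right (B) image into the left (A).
The transformation is: aggressively posterized.

Each flat color has snapped to a coarser quantized level — most visibly, the near-white background has dropped to a flat grey.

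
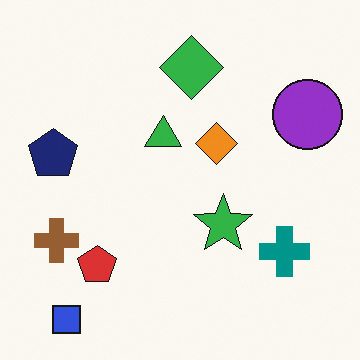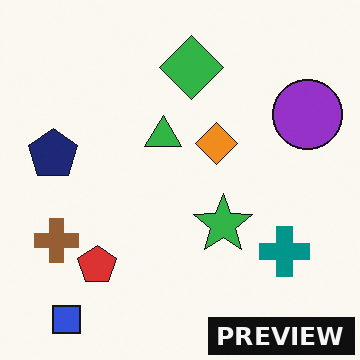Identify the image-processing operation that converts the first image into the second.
The image was watermarked with the text "PREVIEW" in the lower-right corner.

A dark label reading "PREVIEW" appears in the lower-right corner.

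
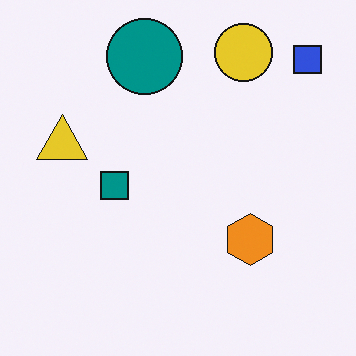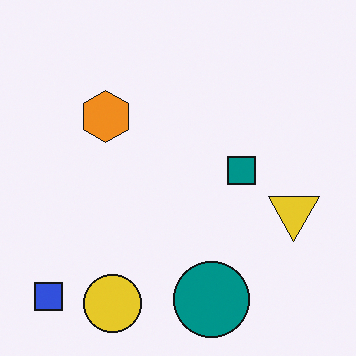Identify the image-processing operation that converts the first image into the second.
Rotated 180°.

The blue square sits in the top-right of the first image and the bottom-left of the second — consistent with a whole-image 180° rotation.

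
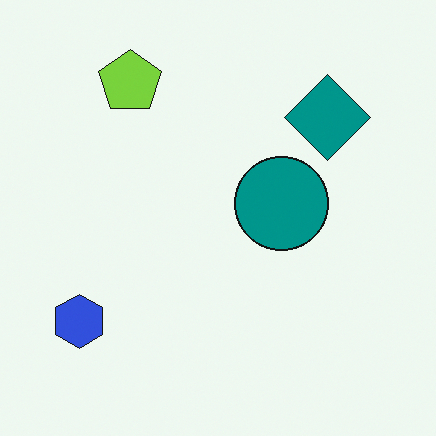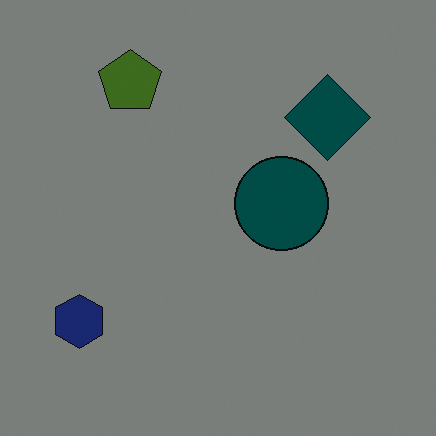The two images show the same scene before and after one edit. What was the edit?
It was darkened a lot.

Every pixel — background and shapes alike — is uniformly darkened.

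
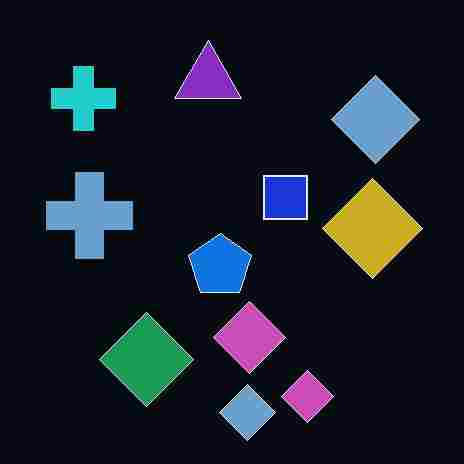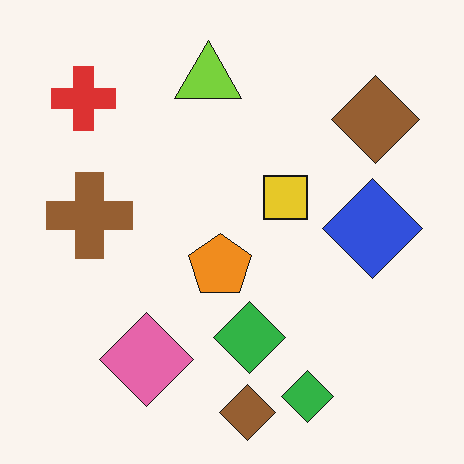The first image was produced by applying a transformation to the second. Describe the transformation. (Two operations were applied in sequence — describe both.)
This is the original image color-inverted (negative), then degraded with heavy JPEG compression.

The light background has become dark and every shape's color is its complement — a photographic negative. Blocky 8×8 compression artifacts appear around shape edges and the flat background shows ringing — characteristic JPEG degradation.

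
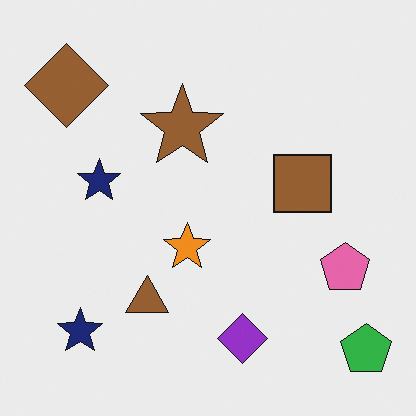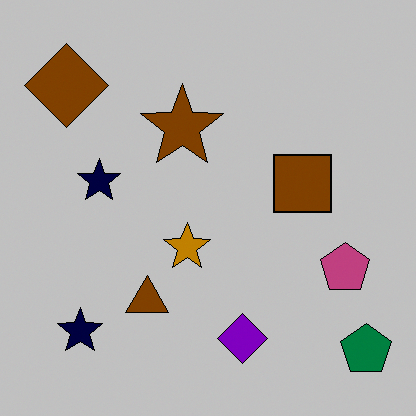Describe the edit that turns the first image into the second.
It was aggressively posterized.

Each flat color has snapped to a coarser quantized level — most visibly, the near-white background has dropped to a flat grey.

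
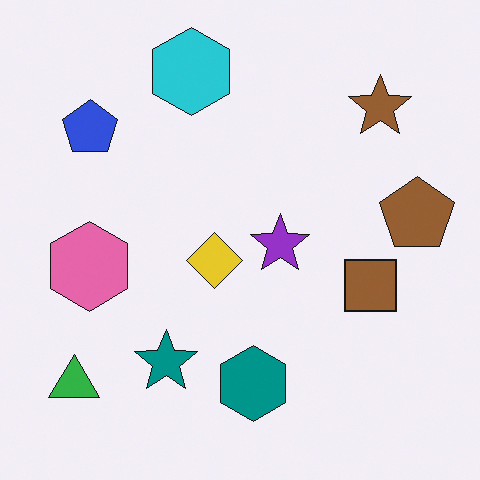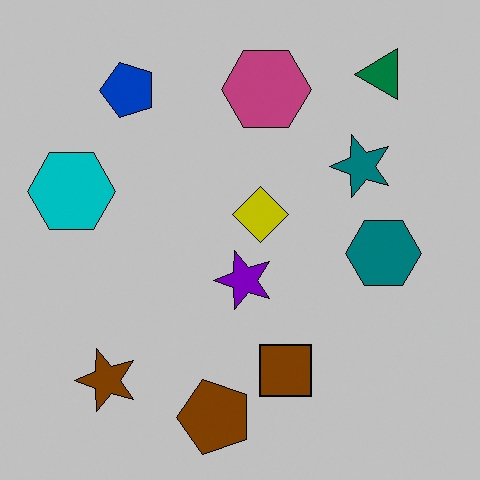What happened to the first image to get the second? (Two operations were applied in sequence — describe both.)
The transformation is: transposed (reflected across the top-left ↔ bottom-right diagonal), then heavily posterized to just a handful of flat colors.

Shapes have swapped their row and column positions — what was in the top-right is now in the bottom-left — a diagonal reflection. Each flat color has snapped to a coarser quantized level — most visibly, the near-white background has dropped to a flat grey.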